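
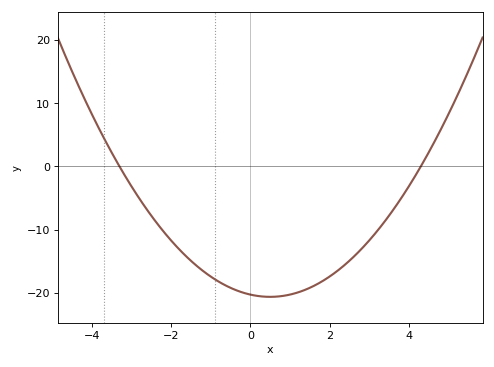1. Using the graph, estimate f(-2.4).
-8.62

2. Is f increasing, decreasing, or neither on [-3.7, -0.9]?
decreasing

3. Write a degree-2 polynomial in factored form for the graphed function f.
y = 1.43(x + 3.3)(x - 4.3)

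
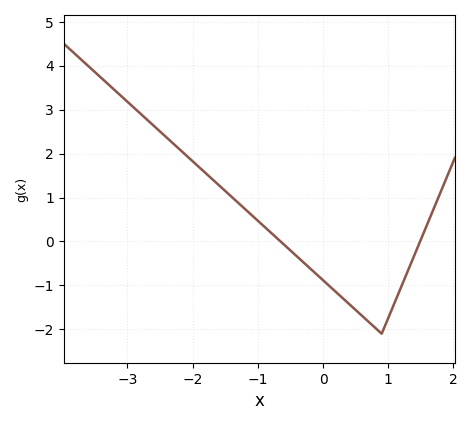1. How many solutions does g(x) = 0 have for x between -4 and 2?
2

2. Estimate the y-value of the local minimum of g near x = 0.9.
-2.1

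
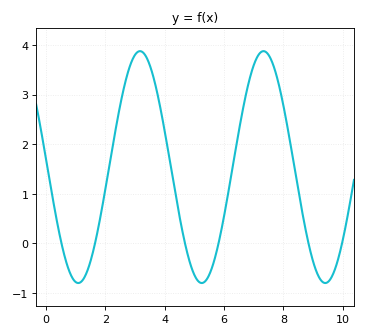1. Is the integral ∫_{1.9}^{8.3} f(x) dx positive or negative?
positive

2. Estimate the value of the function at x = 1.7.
0.134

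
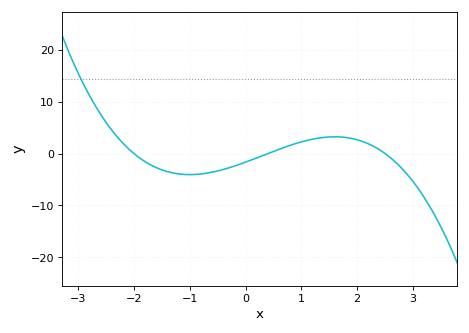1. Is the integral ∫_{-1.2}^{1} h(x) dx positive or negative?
negative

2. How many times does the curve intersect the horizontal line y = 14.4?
1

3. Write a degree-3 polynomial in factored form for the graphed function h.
y = -0.83(x + 2)(x - 0.4)(x - 2.5)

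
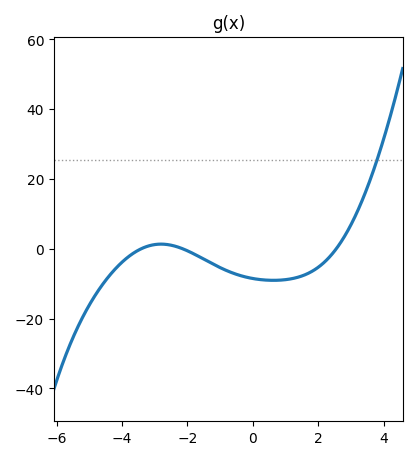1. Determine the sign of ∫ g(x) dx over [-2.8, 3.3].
negative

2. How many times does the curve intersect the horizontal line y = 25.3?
1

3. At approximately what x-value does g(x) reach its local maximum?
-2.81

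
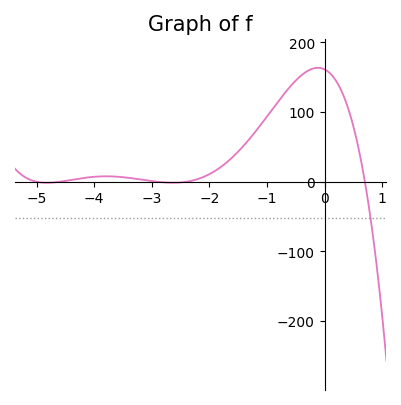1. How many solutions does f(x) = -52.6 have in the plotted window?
1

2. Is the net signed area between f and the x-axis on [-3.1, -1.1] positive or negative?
positive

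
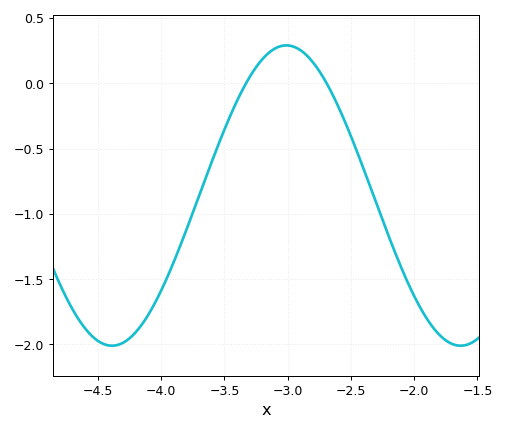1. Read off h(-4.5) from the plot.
-1.97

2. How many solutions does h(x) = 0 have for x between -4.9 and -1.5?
2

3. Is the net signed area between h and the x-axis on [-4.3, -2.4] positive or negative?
negative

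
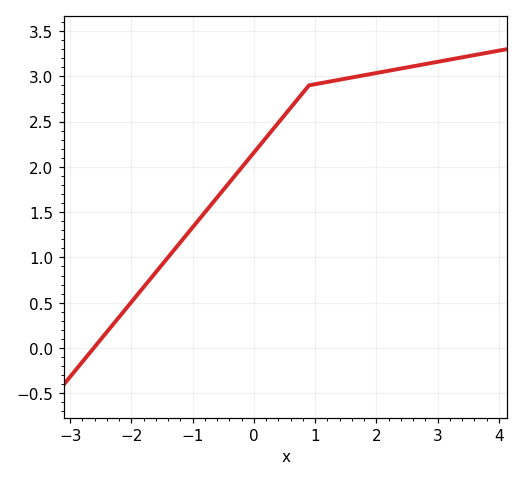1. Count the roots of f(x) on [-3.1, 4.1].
1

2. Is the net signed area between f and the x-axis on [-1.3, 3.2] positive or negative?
positive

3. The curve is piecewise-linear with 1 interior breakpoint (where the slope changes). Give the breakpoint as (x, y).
(0.9, 2.9)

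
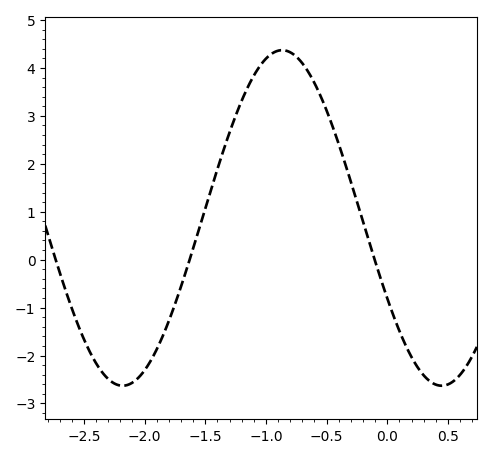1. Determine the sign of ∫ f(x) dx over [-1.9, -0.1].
positive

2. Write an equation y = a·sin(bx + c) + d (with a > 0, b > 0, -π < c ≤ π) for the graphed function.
y = 3.5sin(2.4x - 2.6) + 0.87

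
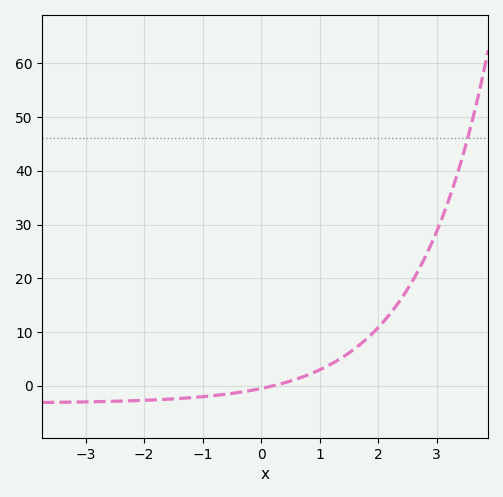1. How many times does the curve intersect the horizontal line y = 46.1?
1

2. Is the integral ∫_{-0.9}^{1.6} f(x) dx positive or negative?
positive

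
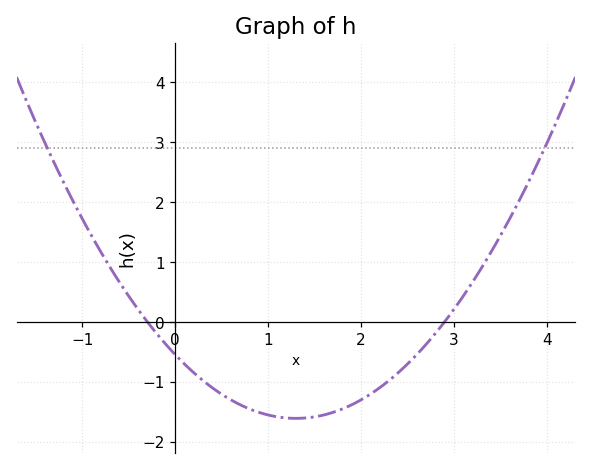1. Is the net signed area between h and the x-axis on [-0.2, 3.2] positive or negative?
negative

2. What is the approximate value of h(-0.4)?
0.208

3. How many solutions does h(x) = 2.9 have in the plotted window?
2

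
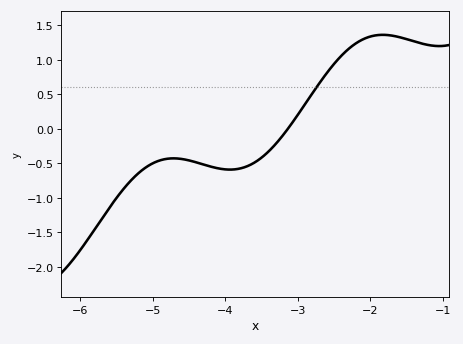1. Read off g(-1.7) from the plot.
1.35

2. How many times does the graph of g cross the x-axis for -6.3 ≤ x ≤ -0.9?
1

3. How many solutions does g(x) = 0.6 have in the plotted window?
1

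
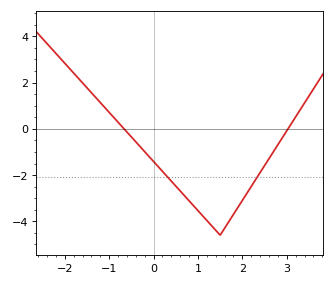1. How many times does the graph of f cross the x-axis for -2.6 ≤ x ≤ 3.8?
2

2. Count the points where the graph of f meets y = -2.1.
2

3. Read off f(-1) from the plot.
0.71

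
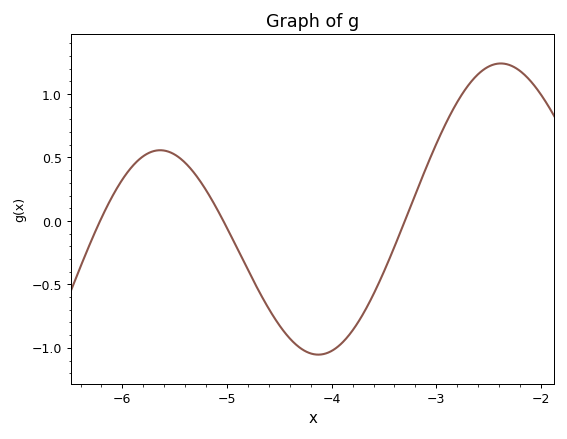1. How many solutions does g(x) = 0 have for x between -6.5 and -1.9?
3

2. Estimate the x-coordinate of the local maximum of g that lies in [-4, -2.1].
-2.4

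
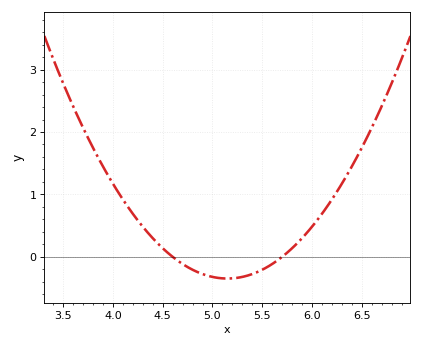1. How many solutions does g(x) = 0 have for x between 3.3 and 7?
2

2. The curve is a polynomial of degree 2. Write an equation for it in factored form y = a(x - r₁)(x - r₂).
y = 1.15(x - 4.6)(x - 5.7)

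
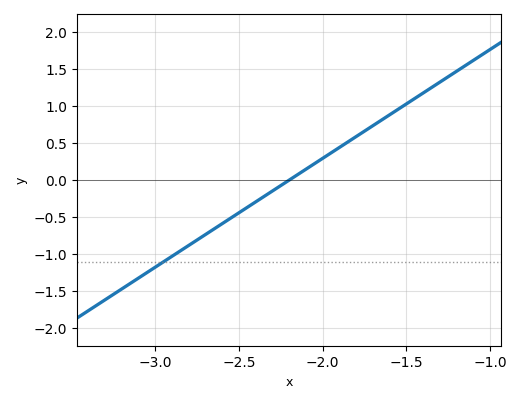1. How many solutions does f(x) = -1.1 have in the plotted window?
1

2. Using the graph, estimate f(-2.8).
-0.9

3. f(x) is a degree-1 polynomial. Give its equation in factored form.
y = 1.47(x + 2.2)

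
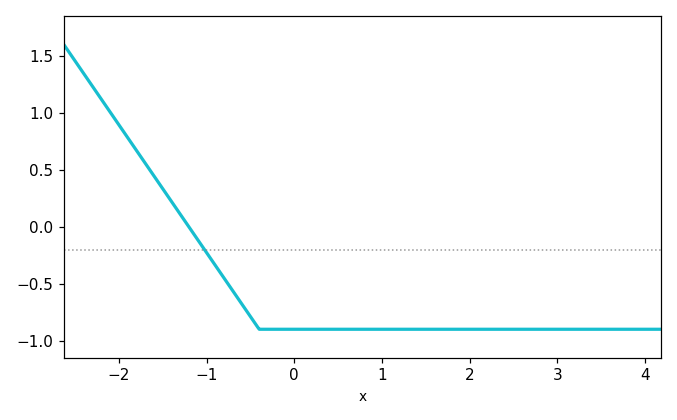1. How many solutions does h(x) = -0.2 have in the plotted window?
1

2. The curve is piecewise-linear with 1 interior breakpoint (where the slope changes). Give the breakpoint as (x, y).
(-0.4, -0.9)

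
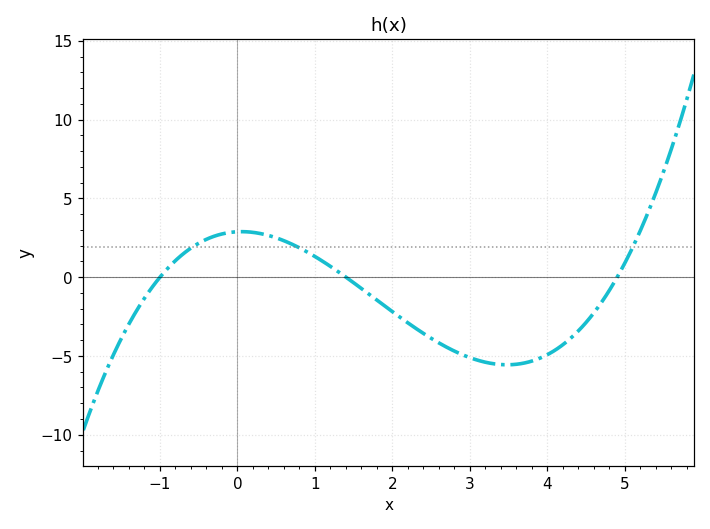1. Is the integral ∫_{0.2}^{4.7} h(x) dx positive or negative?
negative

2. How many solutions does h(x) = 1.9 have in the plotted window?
3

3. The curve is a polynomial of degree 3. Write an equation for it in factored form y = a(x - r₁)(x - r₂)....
y = 0.42(x + 1)(x - 1.4)(x - 4.9)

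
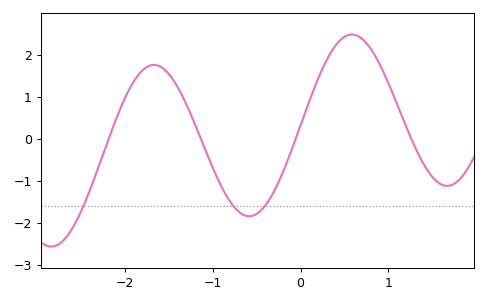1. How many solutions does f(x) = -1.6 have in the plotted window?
3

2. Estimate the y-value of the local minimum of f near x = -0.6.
-1.8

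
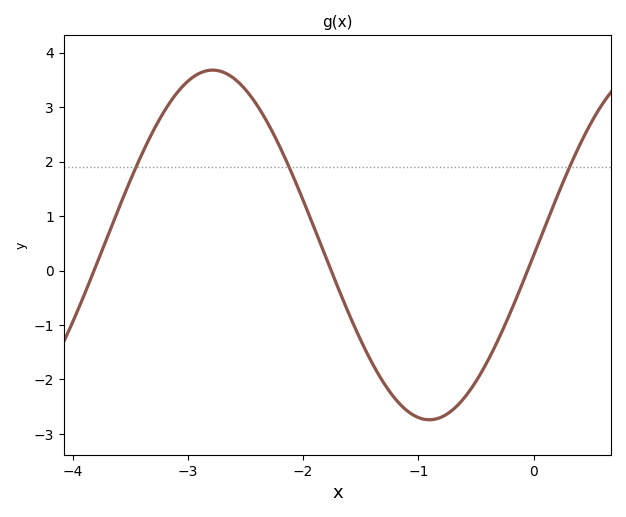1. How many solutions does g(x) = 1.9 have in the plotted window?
3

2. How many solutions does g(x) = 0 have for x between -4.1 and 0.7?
3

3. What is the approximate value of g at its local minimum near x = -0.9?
-2.74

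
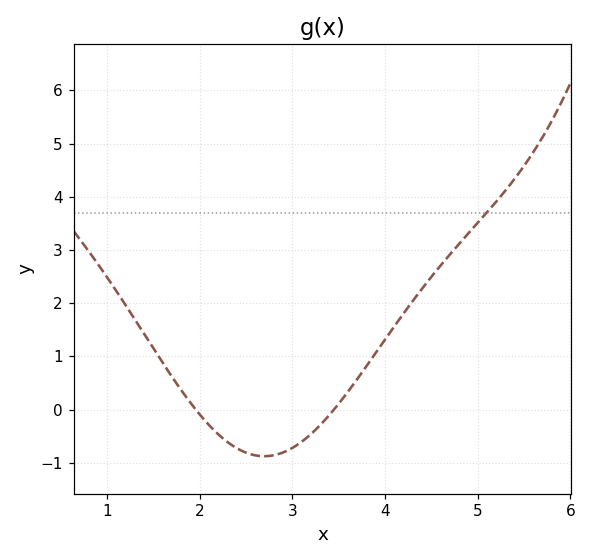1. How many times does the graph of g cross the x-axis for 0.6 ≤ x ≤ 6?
2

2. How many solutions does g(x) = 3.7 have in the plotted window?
1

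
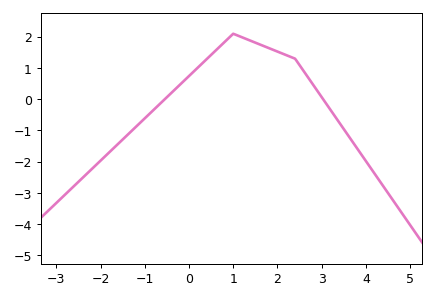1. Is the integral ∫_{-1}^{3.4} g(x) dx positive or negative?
positive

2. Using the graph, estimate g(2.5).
1.1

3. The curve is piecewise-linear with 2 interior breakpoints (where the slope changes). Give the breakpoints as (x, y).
(1, 2.1); (2.4, 1.3)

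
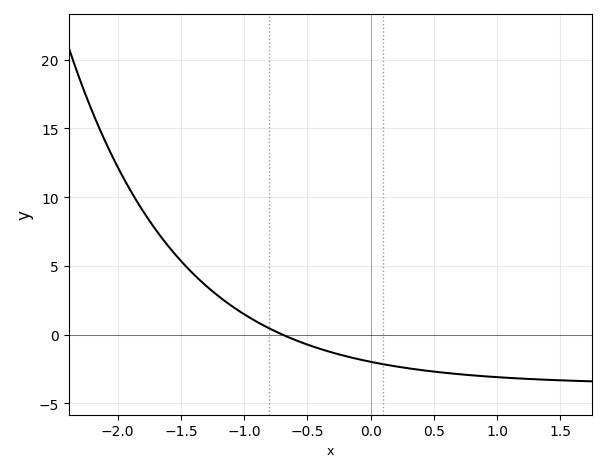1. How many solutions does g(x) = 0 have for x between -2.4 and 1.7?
1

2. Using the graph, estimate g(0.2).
-2.5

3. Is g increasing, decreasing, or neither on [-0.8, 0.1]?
decreasing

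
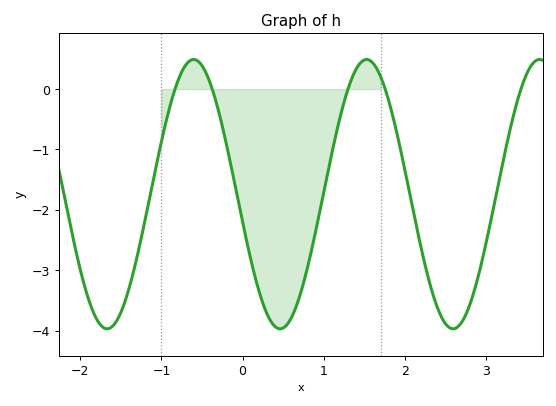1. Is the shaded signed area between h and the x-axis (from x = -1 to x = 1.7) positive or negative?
negative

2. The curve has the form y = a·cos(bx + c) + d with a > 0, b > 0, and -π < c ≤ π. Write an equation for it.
y = 2.23cos(3x + 1.8) - 1.74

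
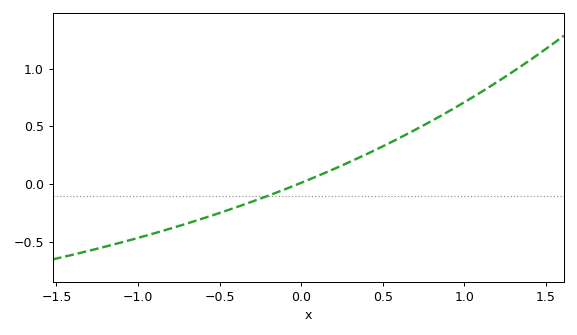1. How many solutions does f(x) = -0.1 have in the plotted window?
1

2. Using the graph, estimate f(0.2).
0.129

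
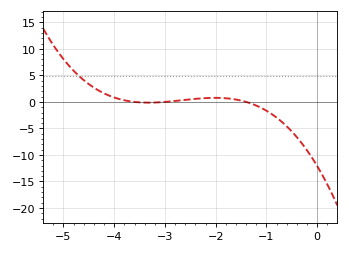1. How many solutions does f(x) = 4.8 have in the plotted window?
1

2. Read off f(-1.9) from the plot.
0.748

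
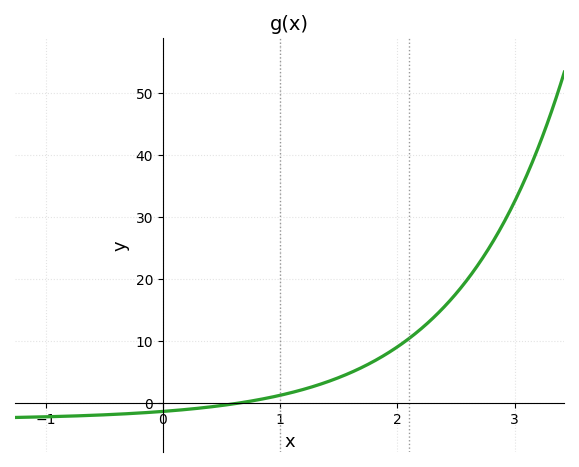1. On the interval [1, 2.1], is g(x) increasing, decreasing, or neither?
increasing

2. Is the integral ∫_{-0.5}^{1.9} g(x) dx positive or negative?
positive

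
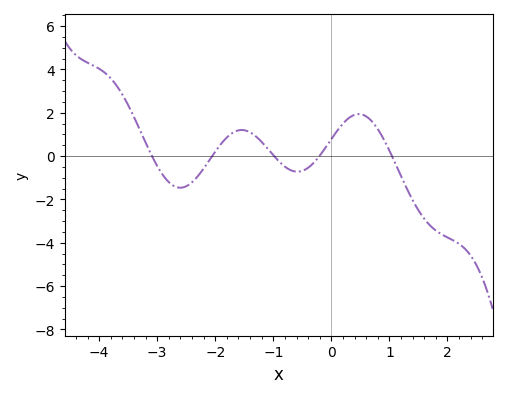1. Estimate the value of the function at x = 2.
-3.75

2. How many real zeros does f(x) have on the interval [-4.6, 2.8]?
5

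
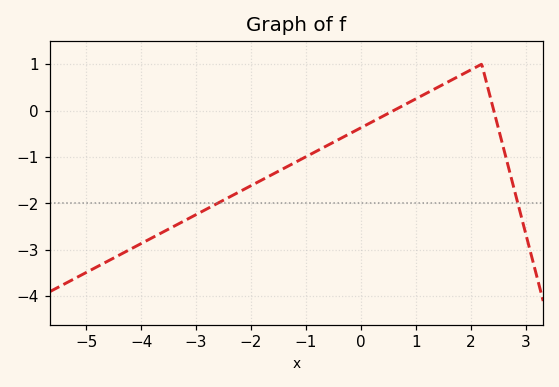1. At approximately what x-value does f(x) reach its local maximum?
2.2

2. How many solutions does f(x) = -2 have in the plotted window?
2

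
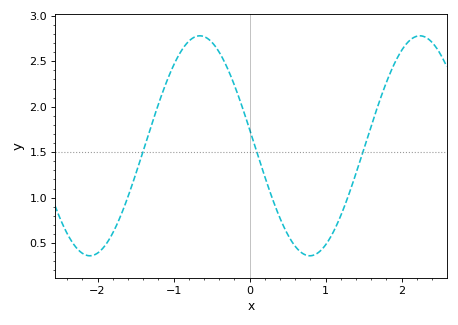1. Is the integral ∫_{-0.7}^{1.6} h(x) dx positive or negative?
positive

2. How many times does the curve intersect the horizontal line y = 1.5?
3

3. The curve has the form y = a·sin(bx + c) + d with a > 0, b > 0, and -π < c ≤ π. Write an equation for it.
y = 1.21sin(2.2x + 3) + 1.57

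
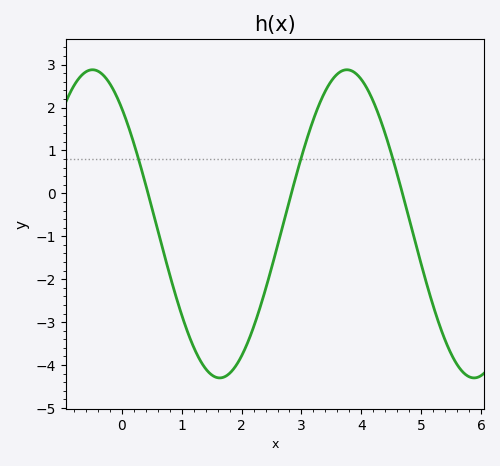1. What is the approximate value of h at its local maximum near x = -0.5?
2.9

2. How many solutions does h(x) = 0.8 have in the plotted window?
3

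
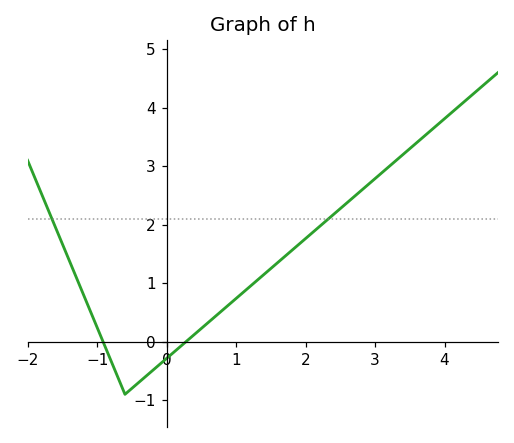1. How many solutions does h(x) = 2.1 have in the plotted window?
2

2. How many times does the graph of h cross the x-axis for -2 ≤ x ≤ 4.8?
2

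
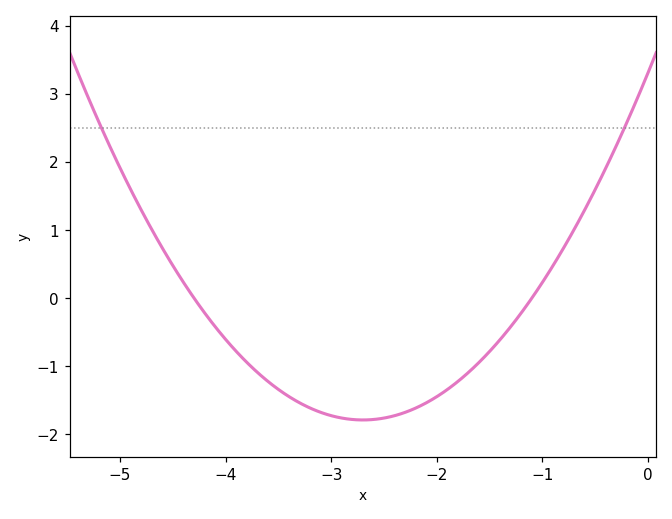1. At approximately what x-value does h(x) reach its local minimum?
-2.7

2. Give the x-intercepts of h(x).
-4.3, -1.1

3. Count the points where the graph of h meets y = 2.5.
2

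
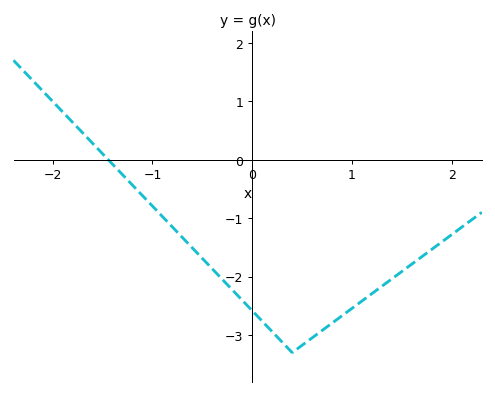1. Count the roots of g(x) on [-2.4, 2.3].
1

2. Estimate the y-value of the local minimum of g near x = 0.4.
-3.3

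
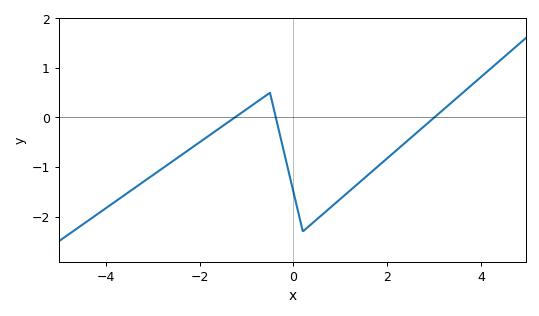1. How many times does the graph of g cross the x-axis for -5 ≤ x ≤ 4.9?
3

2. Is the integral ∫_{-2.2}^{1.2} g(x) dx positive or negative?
negative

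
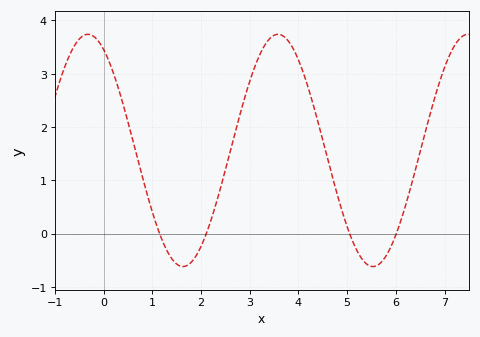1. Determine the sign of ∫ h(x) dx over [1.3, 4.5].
positive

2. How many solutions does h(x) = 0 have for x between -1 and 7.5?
4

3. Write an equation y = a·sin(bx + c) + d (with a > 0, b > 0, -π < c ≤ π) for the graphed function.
y = 2.18sin(1.6x + 2.1) + 1.56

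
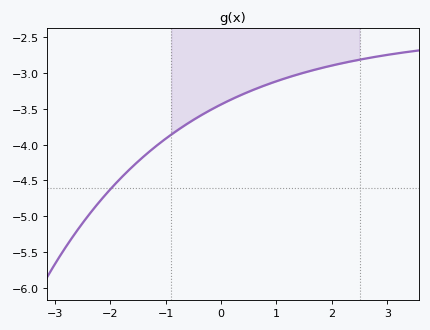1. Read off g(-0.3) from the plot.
-3.56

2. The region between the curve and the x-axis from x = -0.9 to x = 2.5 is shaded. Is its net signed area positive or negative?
negative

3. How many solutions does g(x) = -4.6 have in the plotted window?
1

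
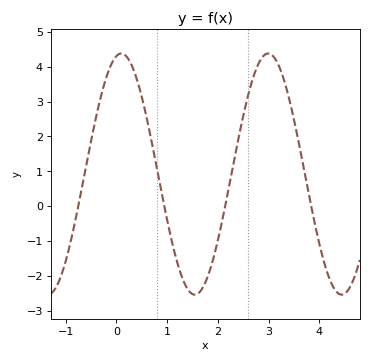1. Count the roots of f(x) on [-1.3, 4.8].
4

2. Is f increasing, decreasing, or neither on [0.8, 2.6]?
neither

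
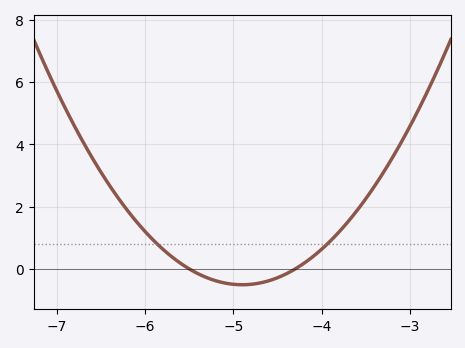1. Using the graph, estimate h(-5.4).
-0.2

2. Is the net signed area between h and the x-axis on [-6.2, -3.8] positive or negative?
positive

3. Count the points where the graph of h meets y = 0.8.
2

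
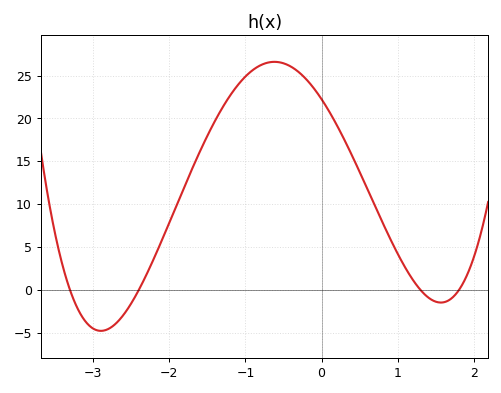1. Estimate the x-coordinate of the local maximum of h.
-0.6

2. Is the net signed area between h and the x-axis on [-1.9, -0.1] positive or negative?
positive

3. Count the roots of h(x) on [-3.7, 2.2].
4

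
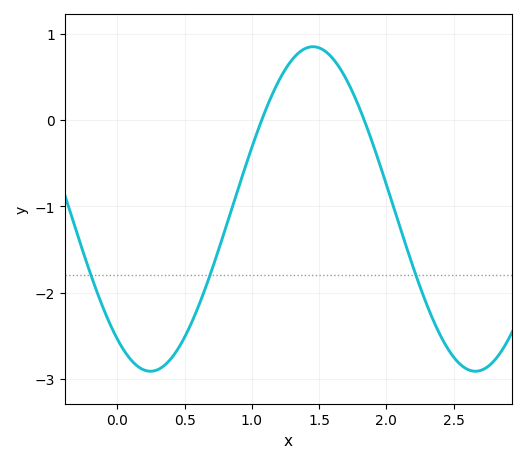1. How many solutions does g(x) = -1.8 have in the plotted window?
3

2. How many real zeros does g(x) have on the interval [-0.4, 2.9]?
2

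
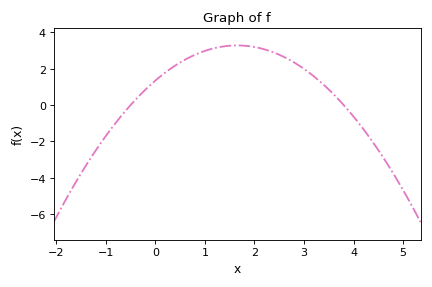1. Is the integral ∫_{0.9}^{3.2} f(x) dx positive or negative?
positive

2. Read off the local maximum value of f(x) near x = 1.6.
3.2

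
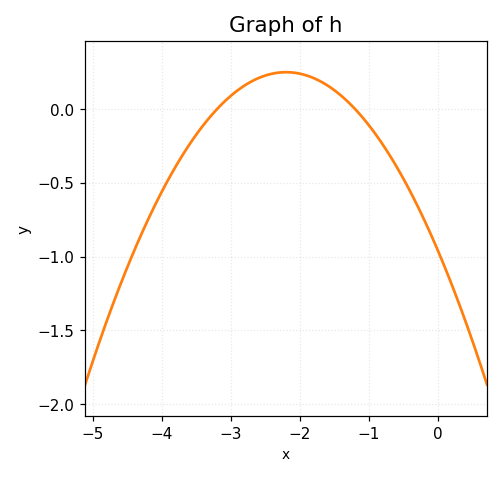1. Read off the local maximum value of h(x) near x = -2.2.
0.25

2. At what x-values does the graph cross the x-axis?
-3.2, -1.2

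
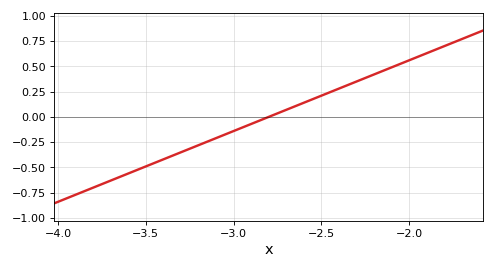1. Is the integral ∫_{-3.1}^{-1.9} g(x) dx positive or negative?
positive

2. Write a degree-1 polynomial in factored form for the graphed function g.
y = 0.7(x + 2.8)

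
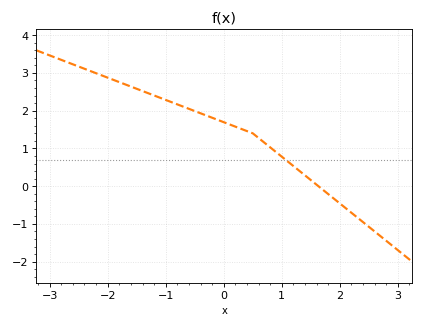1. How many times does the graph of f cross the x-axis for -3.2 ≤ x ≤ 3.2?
1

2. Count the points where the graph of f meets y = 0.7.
1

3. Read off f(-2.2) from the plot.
2.99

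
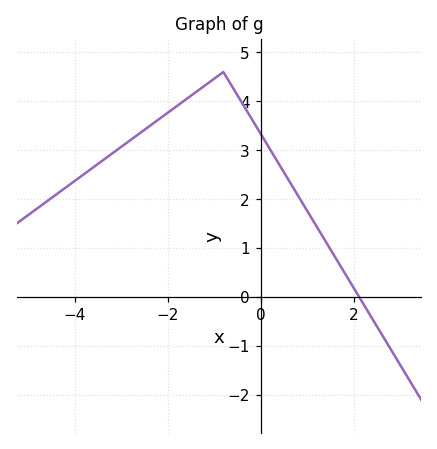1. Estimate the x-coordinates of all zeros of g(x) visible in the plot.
2.2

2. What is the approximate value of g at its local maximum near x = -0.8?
4.6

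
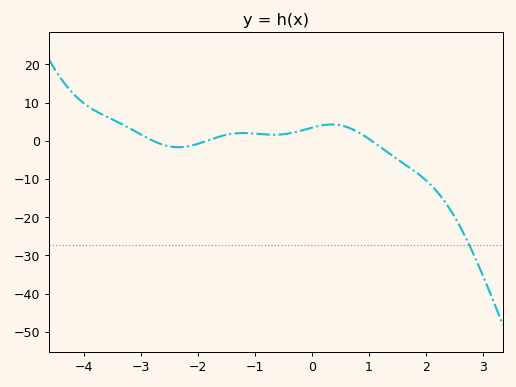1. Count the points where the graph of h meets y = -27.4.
1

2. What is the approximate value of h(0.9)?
1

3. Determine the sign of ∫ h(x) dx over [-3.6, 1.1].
positive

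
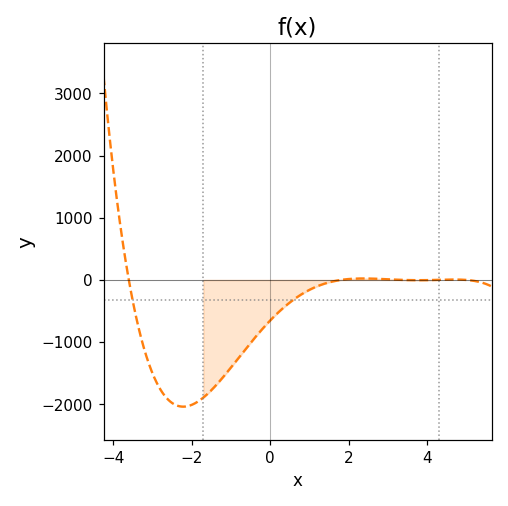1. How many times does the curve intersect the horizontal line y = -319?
2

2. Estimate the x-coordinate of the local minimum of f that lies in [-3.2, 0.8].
-2.22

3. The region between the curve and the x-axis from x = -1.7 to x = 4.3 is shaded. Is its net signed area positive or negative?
negative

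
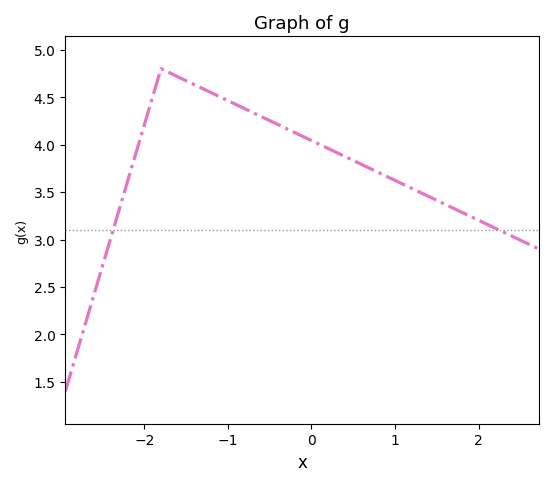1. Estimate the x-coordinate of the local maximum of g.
-1.8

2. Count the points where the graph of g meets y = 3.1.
2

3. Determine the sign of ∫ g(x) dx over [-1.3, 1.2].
positive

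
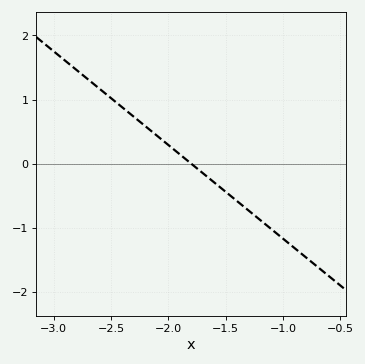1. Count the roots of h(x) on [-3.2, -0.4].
1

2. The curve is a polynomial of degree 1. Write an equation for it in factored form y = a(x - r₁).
y = -1.46(x + 1.8)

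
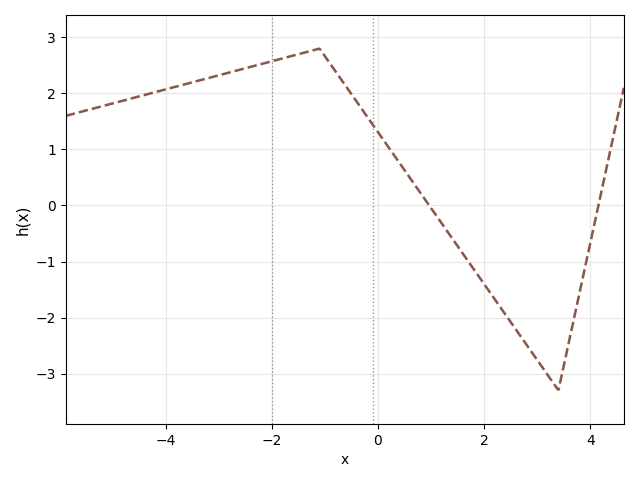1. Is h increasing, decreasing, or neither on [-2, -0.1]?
neither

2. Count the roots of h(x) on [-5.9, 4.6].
2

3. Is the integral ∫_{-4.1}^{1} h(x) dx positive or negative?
positive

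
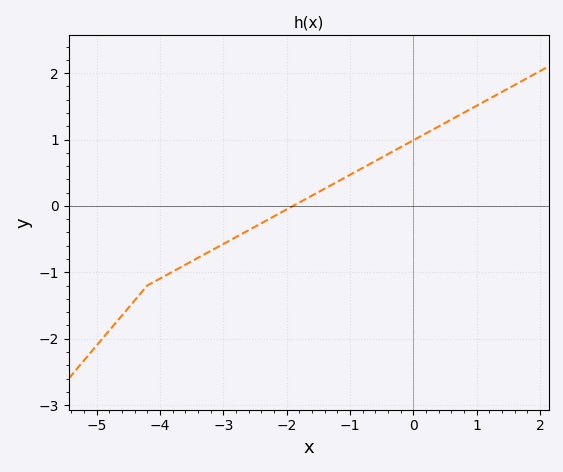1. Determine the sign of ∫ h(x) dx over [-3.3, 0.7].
positive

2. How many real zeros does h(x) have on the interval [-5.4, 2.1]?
1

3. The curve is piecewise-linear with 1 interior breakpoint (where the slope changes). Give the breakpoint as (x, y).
(-4.2, -1.2)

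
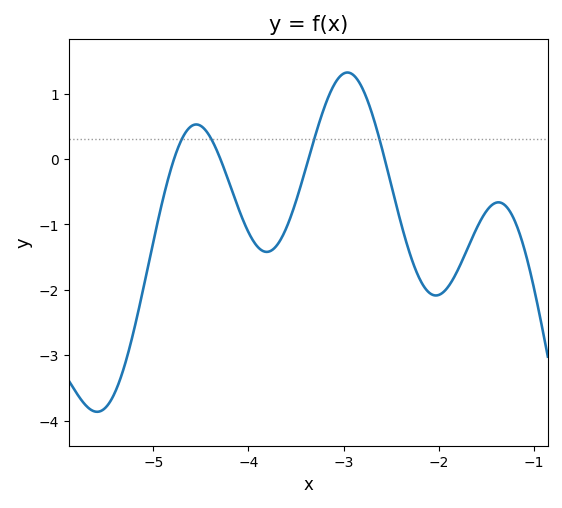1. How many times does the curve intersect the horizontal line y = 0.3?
4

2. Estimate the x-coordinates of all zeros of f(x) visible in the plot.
-4.78, -4.3, -3.37, -2.57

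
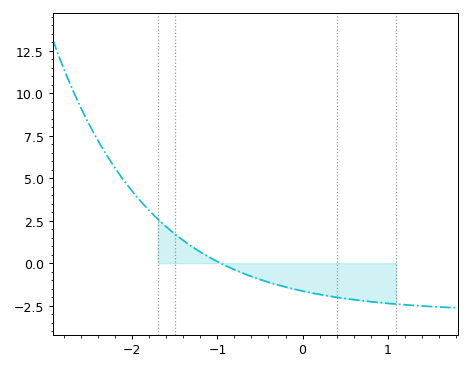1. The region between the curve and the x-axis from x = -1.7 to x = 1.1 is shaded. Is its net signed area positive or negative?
negative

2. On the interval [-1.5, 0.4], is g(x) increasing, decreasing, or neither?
decreasing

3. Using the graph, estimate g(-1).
0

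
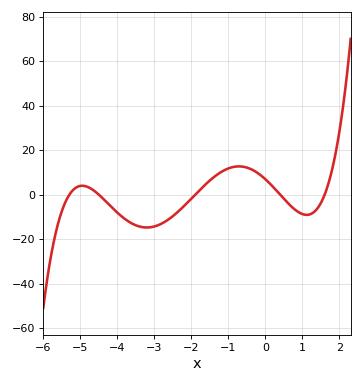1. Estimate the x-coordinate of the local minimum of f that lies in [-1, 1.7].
1.12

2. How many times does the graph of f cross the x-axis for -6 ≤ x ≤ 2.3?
5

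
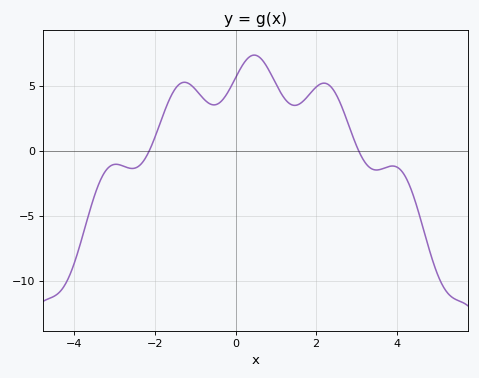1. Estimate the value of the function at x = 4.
-1.25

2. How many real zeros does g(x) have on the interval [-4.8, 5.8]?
2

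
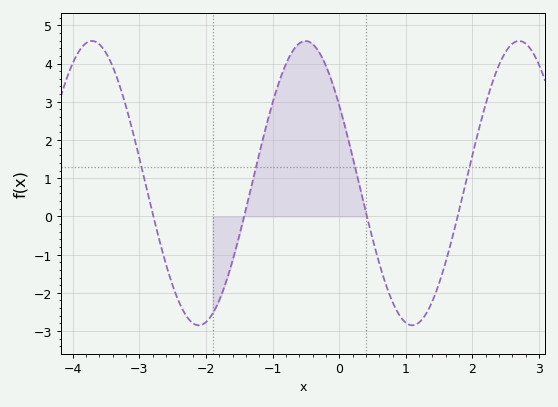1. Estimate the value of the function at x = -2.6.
-1.25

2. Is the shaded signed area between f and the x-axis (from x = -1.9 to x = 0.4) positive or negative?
positive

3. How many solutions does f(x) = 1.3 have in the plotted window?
4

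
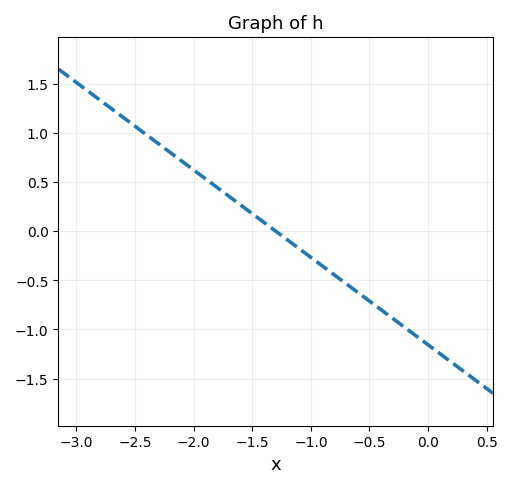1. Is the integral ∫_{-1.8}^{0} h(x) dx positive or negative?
negative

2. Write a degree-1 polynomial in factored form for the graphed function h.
y = -0.89(x + 1.3)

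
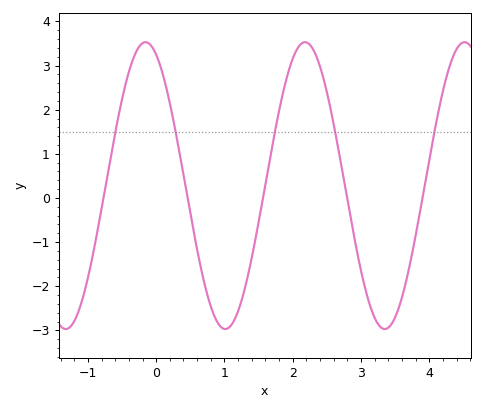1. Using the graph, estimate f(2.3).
3.4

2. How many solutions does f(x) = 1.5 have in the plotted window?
5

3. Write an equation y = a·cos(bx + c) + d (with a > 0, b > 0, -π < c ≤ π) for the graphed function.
y = 3.25cos(2.7x + 0.42) + 0.28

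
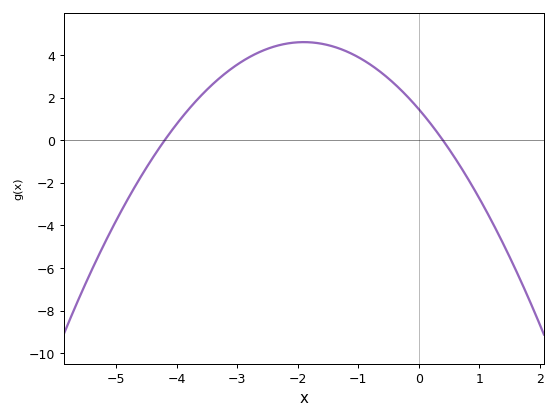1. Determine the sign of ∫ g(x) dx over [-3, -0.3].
positive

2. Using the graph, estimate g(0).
1.4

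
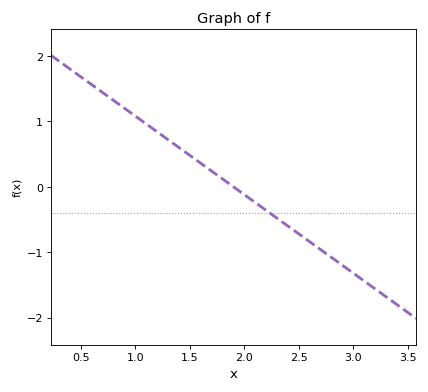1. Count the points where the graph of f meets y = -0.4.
1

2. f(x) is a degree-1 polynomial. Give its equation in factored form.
y = -1.2(x - 1.9)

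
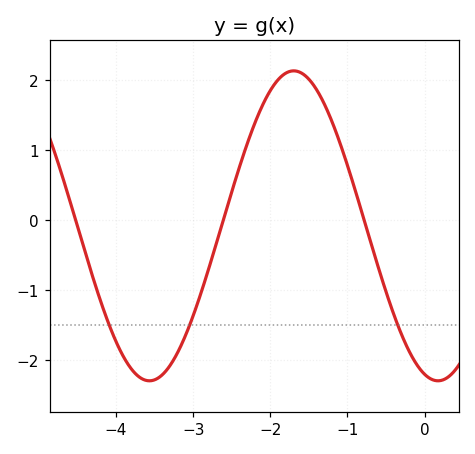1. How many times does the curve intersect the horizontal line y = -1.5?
3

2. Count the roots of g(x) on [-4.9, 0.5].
3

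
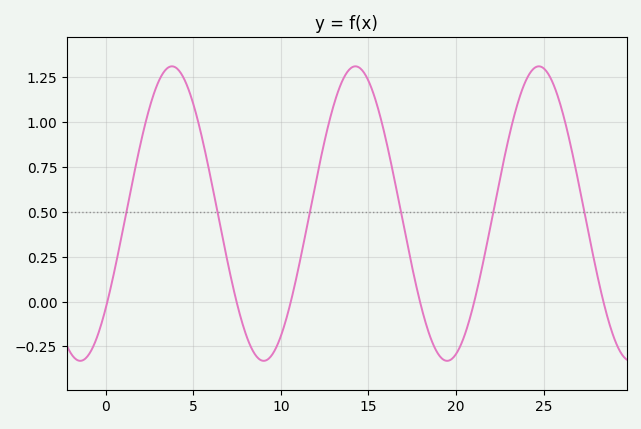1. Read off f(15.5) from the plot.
1.1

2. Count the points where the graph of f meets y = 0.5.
6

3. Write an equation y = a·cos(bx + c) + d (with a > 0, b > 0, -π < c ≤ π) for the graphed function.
y = 0.82cos(0.6x - 2.3) + 0.49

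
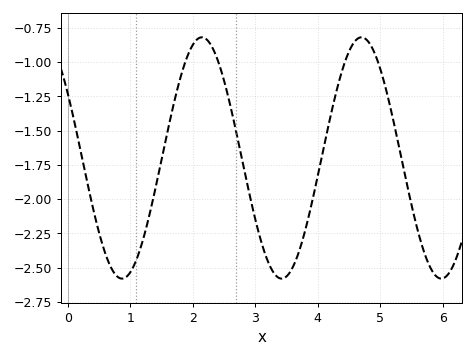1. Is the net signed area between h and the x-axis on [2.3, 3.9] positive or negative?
negative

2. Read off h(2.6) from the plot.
-1.3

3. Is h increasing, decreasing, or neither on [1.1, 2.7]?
neither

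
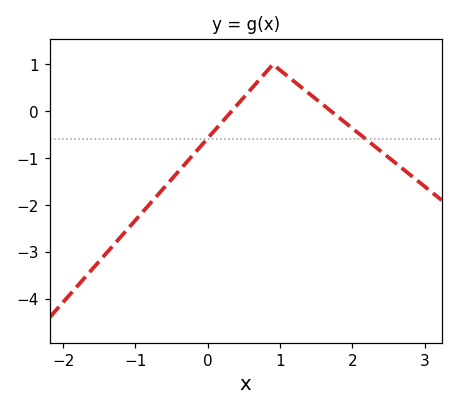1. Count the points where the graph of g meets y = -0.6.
2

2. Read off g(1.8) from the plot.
-0.117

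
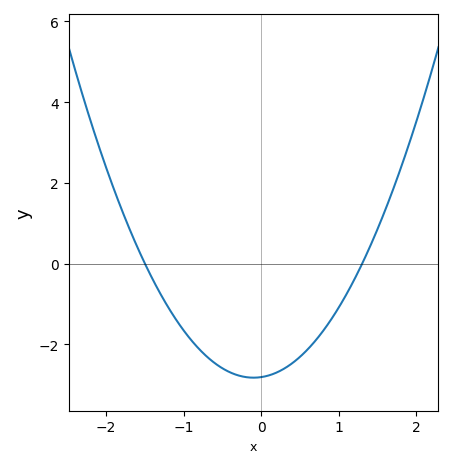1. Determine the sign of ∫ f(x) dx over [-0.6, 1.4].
negative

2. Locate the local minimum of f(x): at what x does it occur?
-0.1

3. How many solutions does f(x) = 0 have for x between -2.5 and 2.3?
2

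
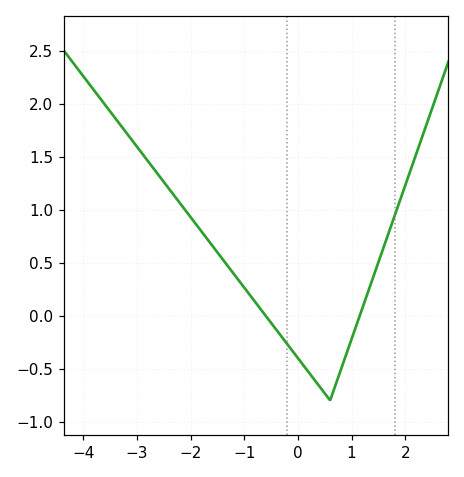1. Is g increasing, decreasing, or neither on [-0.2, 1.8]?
neither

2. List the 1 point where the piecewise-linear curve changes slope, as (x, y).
(0.6, -0.8)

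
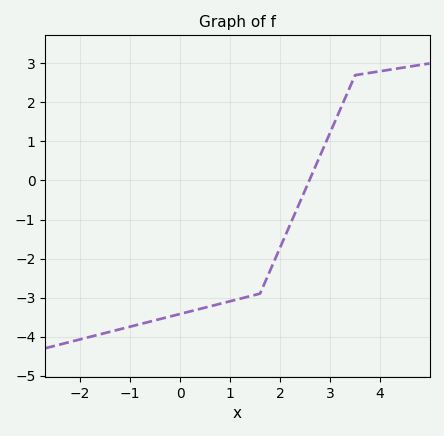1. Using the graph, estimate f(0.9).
-3.13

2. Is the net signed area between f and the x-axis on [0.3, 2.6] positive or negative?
negative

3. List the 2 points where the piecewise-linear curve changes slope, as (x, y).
(1.6, -2.9); (3.5, 2.7)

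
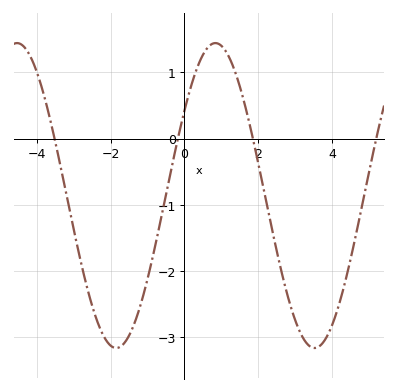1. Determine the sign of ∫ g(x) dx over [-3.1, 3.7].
negative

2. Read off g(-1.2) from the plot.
-2.53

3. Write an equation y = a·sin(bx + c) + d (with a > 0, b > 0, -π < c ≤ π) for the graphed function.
y = 2.3sin(1.17x + 0.592) - 0.86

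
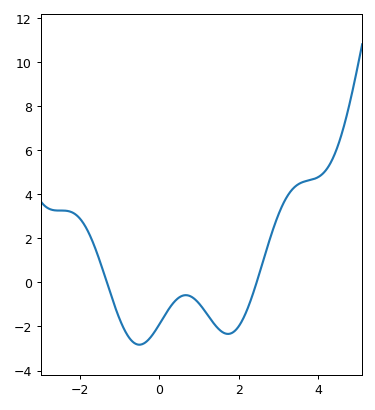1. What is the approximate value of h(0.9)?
-0.771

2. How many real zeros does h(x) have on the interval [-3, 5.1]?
2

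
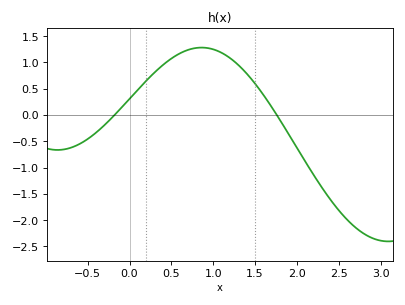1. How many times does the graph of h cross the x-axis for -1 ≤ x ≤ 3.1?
2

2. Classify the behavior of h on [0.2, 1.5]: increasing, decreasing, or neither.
neither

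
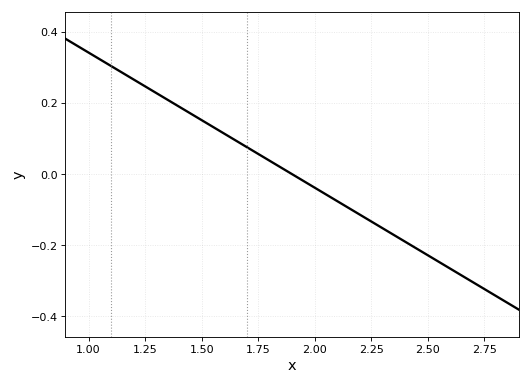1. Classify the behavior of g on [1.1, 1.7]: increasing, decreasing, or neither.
decreasing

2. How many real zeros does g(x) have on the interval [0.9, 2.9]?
1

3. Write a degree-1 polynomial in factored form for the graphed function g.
y = -0.38(x - 1.9)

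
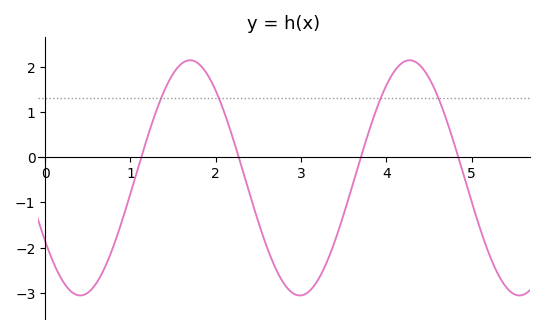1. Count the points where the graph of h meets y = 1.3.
4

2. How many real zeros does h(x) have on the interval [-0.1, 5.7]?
4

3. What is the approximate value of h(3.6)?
-0.6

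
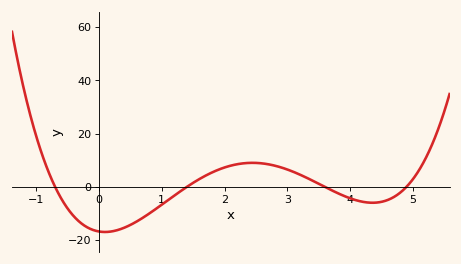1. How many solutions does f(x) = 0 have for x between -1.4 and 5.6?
4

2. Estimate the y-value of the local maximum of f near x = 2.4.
10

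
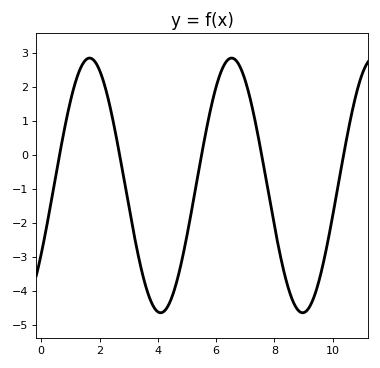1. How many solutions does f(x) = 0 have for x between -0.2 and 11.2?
5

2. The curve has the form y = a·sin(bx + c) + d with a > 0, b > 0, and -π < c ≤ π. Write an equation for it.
y = 3.74sin(1.3x - 0.57) - 0.89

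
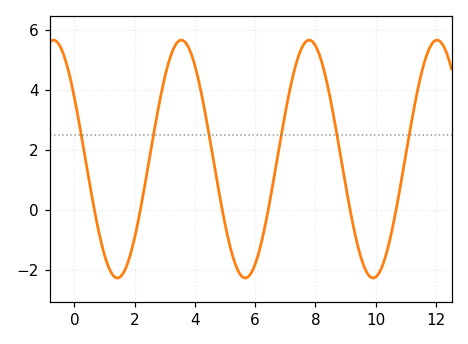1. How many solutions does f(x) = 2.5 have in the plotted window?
6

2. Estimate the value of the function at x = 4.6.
1.76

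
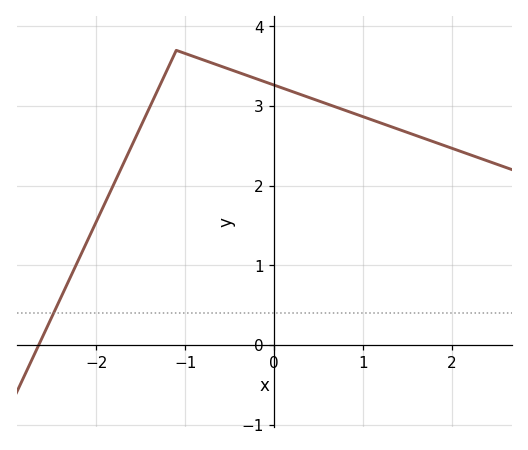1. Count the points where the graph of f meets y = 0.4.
1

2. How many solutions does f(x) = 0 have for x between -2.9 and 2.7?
1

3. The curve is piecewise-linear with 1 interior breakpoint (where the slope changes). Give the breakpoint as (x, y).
(-1.1, 3.7)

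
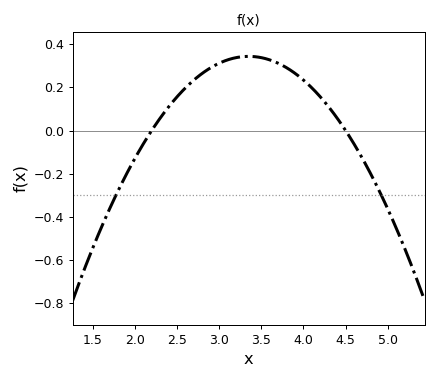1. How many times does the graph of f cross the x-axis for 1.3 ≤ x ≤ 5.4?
2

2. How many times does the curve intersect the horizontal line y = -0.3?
2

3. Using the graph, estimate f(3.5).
0.338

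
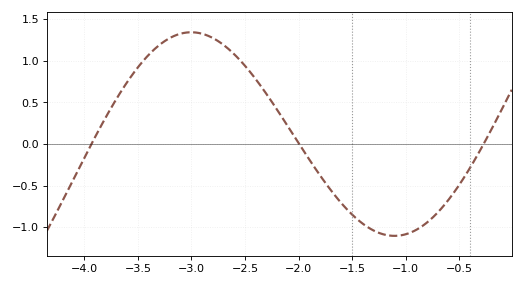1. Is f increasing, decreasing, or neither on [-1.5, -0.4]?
neither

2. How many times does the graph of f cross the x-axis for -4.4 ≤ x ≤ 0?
3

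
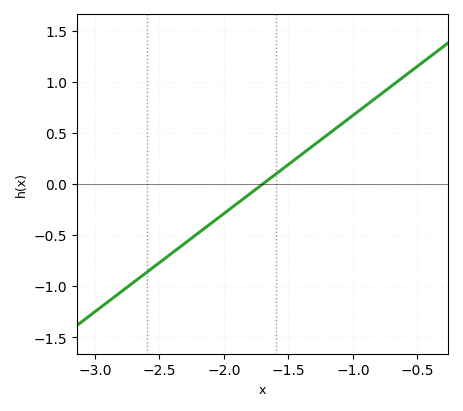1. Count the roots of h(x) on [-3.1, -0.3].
1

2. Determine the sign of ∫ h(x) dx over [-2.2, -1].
positive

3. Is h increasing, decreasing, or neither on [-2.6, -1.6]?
increasing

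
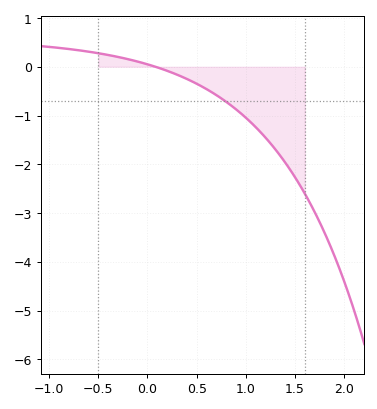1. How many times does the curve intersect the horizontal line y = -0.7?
1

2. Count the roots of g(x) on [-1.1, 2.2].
1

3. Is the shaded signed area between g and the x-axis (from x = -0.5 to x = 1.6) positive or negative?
negative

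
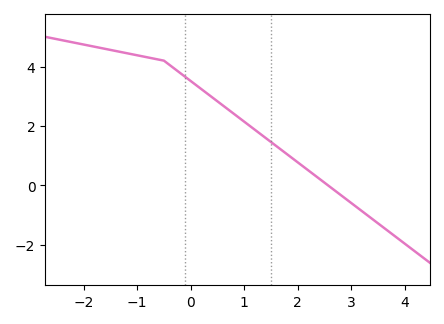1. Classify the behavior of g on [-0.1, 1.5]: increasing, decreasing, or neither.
decreasing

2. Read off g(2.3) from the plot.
0.371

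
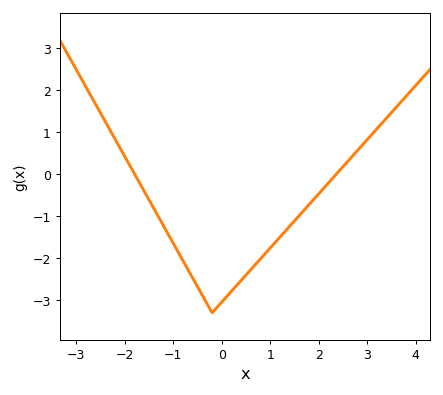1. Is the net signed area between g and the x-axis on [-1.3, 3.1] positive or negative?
negative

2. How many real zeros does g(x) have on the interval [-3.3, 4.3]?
2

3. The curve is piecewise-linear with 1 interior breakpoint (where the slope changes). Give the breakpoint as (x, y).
(-0.2, -3.3)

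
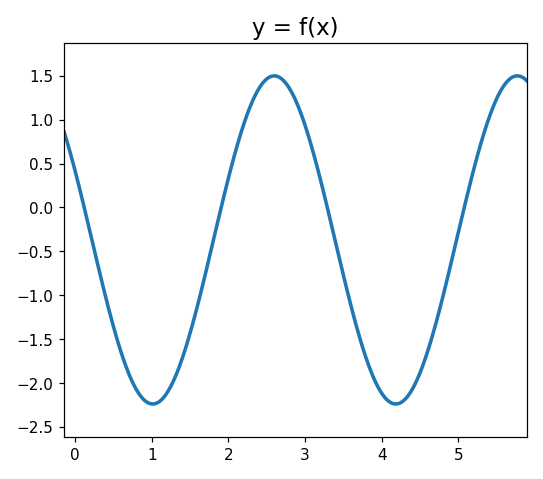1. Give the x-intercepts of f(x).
0.117, 1.9, 3.29, 5.08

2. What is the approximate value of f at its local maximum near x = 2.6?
1.5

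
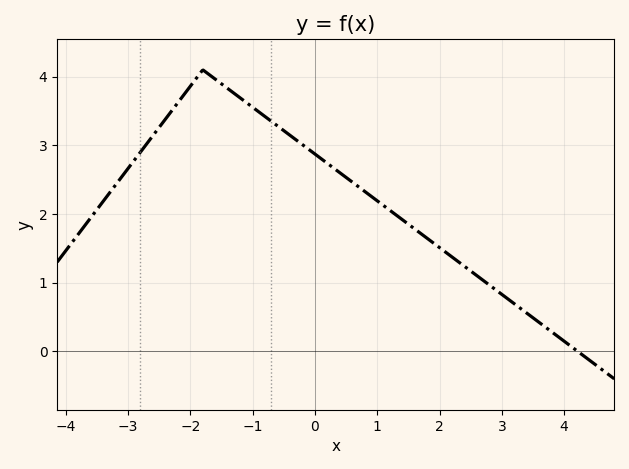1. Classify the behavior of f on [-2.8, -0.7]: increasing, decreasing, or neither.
neither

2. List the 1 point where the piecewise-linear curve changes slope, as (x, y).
(-1.8, 4.1)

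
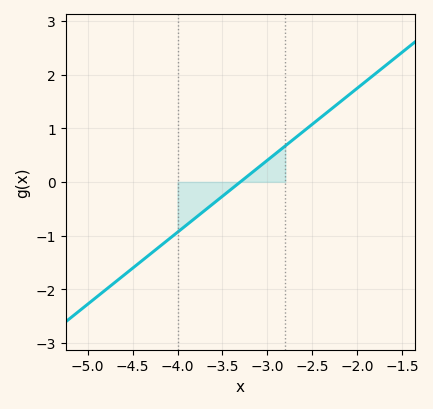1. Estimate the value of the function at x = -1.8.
2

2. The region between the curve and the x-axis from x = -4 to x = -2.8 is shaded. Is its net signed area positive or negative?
negative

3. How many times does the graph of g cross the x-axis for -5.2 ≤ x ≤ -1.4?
1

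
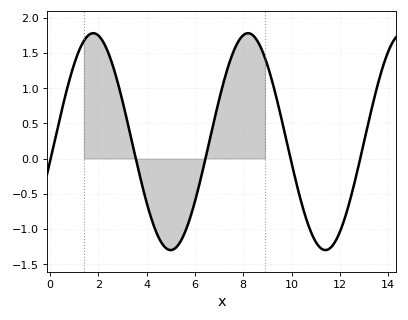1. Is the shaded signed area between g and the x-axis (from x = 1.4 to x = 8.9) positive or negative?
positive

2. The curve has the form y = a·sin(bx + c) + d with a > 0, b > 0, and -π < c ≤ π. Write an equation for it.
y = 1.54sin(0.98x - 0.18) + 0.24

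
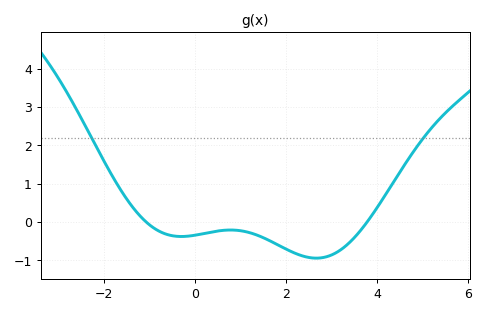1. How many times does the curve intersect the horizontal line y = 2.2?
2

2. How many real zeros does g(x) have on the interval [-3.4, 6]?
2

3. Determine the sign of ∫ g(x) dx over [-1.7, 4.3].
negative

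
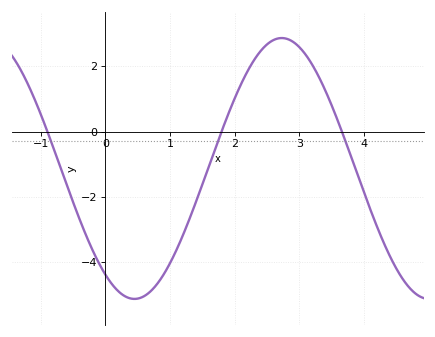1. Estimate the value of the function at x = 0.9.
-4.37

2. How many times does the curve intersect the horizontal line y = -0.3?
3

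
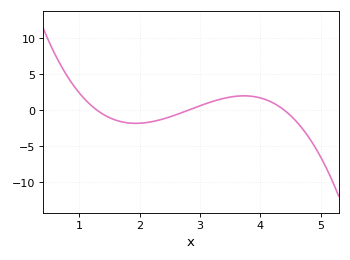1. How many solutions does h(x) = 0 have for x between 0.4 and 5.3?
3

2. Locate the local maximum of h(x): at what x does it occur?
3.7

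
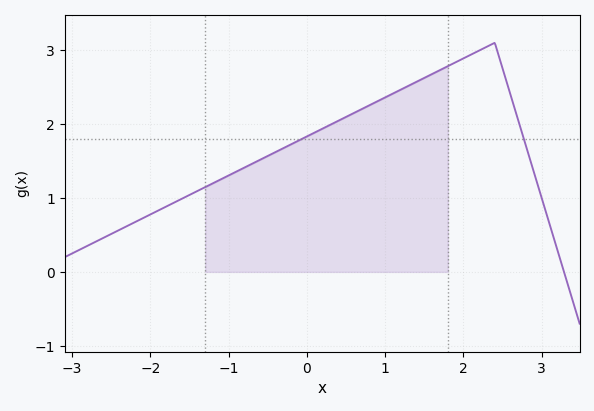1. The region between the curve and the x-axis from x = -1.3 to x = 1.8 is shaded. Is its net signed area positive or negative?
positive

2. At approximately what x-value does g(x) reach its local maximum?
2.4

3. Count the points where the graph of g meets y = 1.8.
2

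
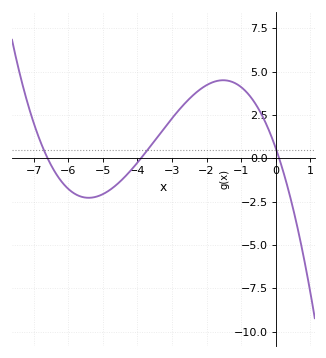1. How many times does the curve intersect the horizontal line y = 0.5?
3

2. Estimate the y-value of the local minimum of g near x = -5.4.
-2.2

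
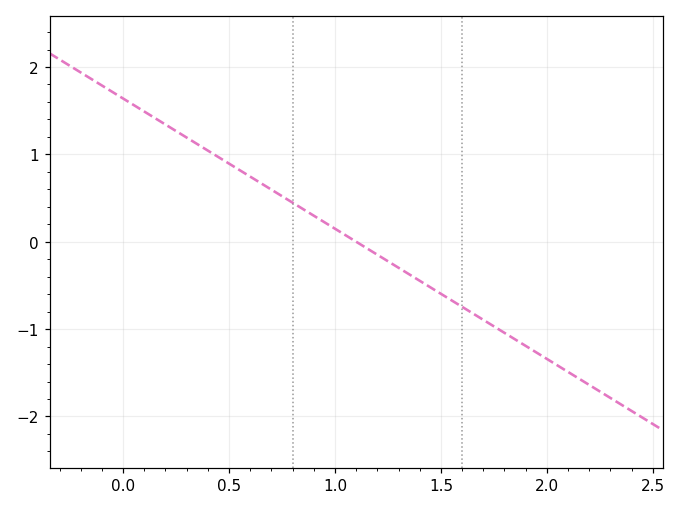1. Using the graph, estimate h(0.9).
0.3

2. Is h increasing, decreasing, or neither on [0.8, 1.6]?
decreasing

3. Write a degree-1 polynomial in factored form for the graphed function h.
y = -1.49(x - 1.1)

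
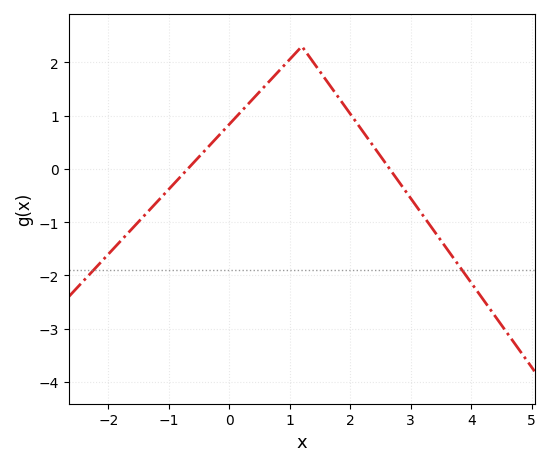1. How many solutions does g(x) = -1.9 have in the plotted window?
2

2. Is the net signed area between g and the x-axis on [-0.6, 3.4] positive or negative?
positive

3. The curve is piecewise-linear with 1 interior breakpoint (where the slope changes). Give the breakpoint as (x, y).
(1.2, 2.3)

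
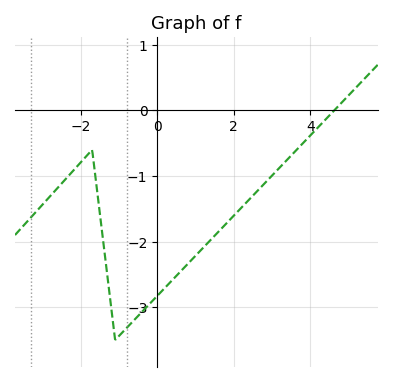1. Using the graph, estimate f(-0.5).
-3.1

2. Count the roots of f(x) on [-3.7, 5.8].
1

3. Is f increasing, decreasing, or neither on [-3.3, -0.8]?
neither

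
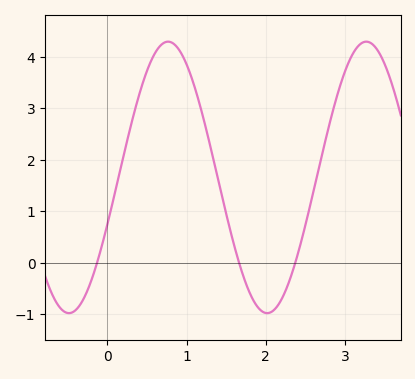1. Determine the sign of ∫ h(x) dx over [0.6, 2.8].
positive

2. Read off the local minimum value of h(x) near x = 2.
-0.98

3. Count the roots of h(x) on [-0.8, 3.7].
3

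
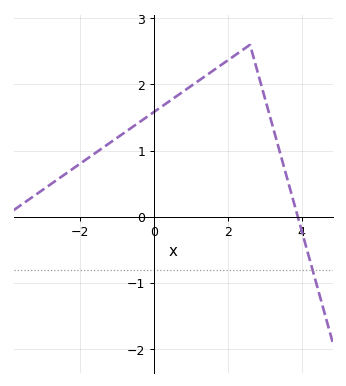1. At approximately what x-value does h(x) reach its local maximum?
2.6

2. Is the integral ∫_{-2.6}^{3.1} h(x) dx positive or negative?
positive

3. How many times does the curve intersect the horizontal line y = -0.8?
1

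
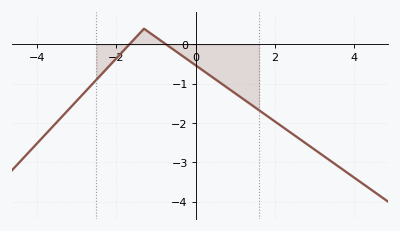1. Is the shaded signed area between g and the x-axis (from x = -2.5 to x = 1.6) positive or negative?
negative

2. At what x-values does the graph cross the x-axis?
-1.67, -0.741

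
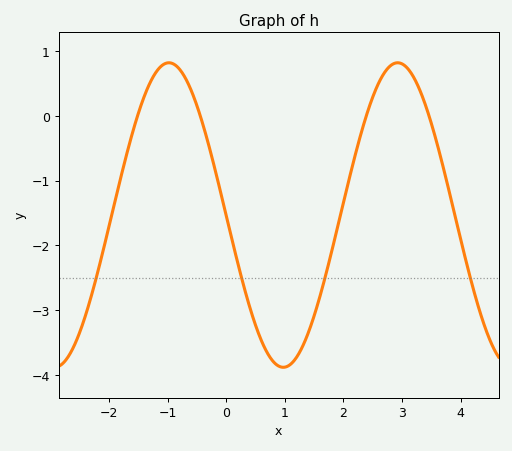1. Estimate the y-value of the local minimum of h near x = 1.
-3.9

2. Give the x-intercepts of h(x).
-1.6, -0.4, 2.4, 3.4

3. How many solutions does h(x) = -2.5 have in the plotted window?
4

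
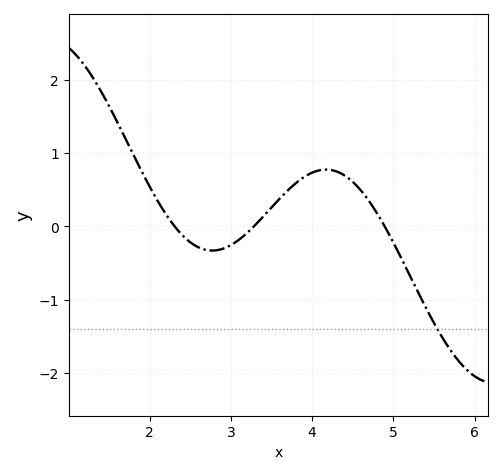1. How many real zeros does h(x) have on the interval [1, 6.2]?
3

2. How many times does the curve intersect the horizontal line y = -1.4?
1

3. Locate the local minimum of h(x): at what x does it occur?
2.8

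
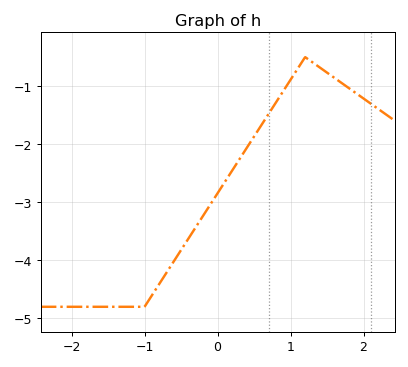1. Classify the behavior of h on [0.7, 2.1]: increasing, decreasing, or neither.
neither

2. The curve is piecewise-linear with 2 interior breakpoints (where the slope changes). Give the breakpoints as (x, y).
(-1, -4.8); (1.2, -0.5)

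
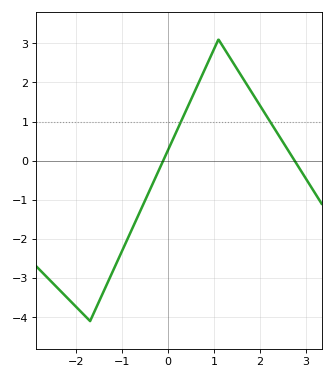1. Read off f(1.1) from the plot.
3.1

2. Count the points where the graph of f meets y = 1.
2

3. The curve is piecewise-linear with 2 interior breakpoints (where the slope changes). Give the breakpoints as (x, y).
(-1.7, -4.1); (1.1, 3.1)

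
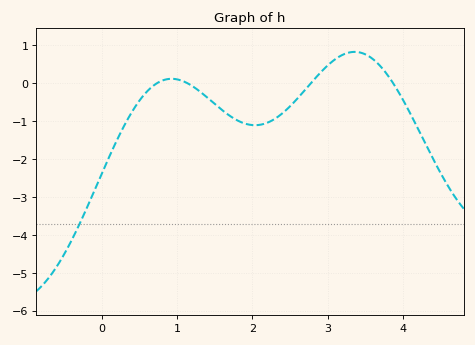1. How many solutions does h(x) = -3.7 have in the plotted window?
1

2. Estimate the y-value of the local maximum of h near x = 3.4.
0.825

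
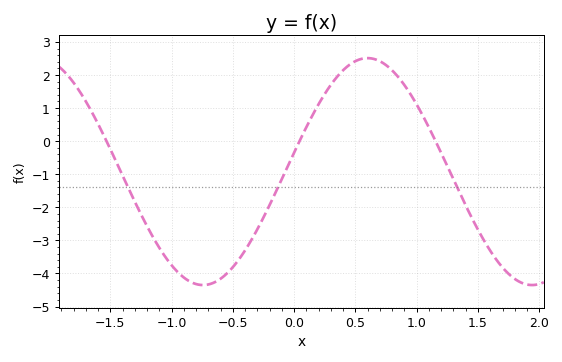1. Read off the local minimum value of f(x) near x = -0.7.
-4.3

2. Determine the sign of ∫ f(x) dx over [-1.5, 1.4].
negative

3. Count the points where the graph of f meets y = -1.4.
3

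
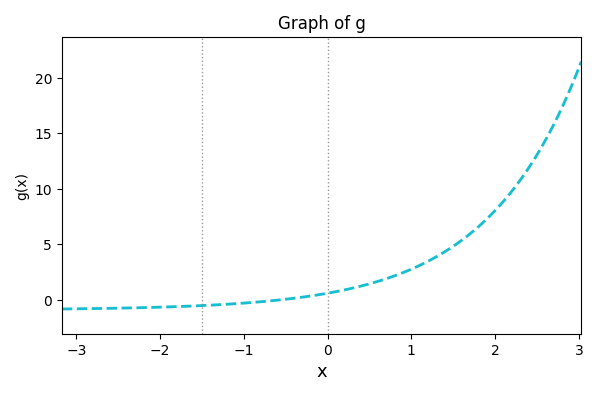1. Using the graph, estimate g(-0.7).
0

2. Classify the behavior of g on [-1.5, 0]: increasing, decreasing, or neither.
increasing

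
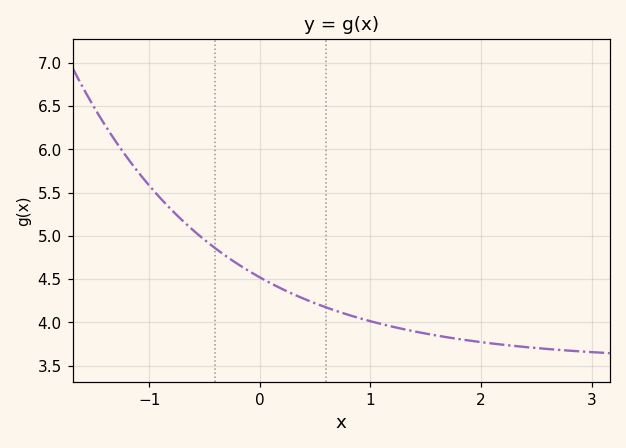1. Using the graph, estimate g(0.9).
4.05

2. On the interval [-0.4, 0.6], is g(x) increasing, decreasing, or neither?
decreasing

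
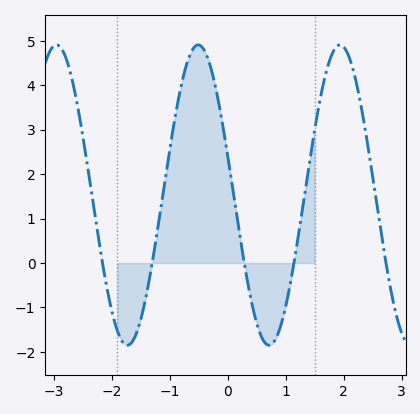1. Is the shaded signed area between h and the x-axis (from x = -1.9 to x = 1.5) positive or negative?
positive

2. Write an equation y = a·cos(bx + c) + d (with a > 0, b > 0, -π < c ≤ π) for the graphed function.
y = 3.38cos(2.6x + 1.3) + 1.53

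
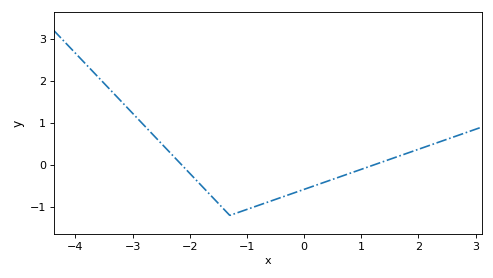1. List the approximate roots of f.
-2.14, 1.22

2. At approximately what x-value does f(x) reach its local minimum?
-1.3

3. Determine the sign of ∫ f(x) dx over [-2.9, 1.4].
negative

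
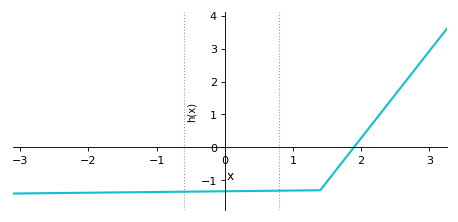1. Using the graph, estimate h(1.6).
-0.772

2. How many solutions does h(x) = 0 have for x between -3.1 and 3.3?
1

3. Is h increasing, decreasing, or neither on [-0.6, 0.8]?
increasing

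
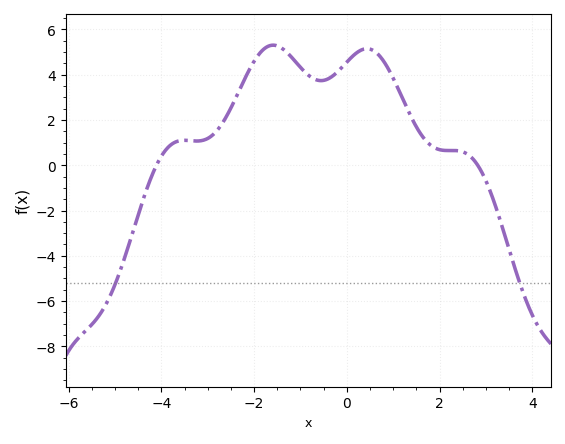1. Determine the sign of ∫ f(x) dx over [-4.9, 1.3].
positive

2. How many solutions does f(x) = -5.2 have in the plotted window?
2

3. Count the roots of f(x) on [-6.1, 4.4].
2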